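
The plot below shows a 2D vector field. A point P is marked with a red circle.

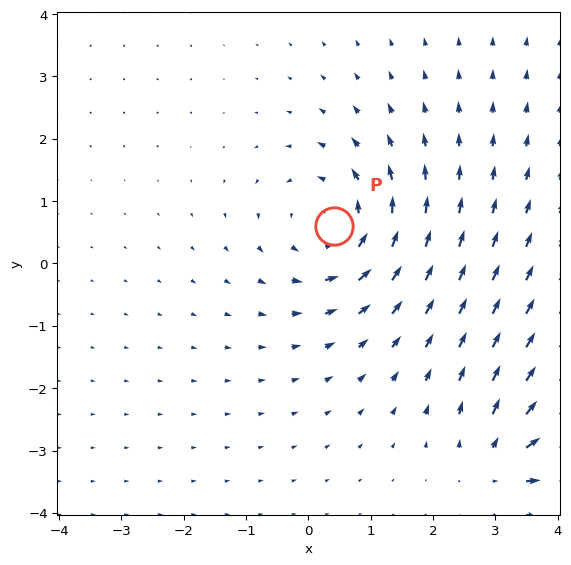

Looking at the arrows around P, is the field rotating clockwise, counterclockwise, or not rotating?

counterclockwise

Near P at (0.4, 0.6) the arrows circulate counterclockwise. The curl (z-component) there is about +5; positive curl means counterclockwise rotation.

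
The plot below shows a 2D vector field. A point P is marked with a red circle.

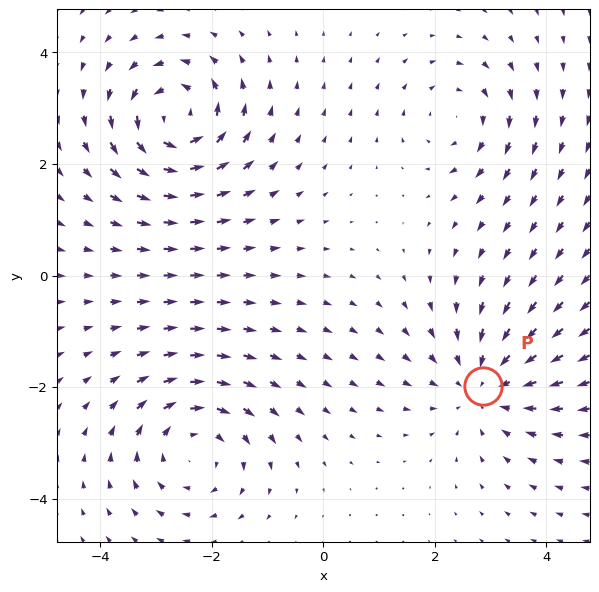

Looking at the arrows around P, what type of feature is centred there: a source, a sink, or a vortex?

sink

At P (2.9, -2.0) the arrows converge inward. Divergence about -3, curl ≈0 — negative divergence with near-zero curl is a sink.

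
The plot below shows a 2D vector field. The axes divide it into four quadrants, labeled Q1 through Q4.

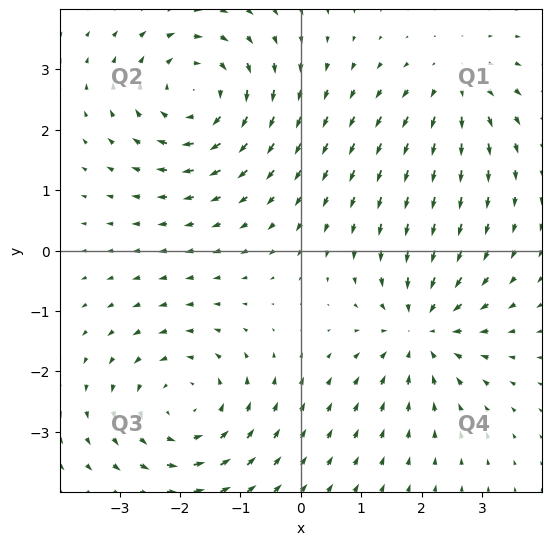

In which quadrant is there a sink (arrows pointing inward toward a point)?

Q4

The sink sits at approximately (2.0, -1.3), which lies in quadrant Q4. The divergence there is about -5, negative as expected for a sink.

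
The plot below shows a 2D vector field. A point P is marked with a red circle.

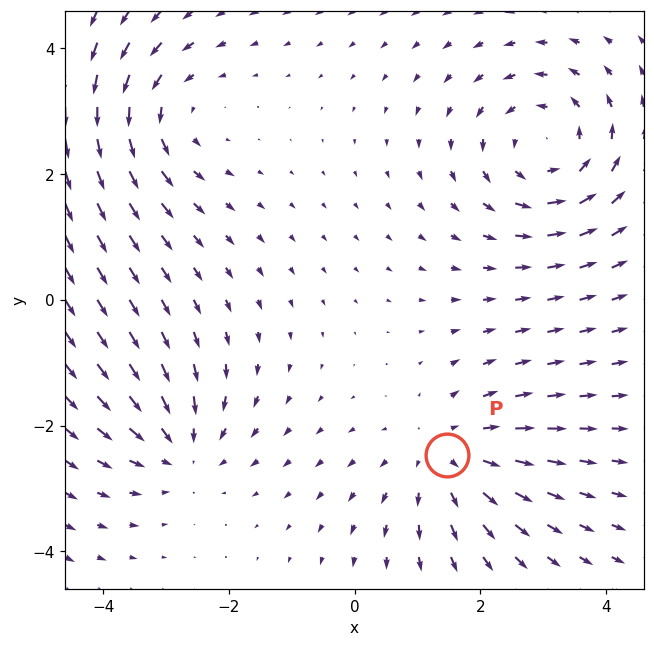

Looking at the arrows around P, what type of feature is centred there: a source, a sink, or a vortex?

At P (1.5, -2.5) the arrows spread outward. Divergence about +3, curl ≈0 — positive divergence with near-zero curl is a source.

source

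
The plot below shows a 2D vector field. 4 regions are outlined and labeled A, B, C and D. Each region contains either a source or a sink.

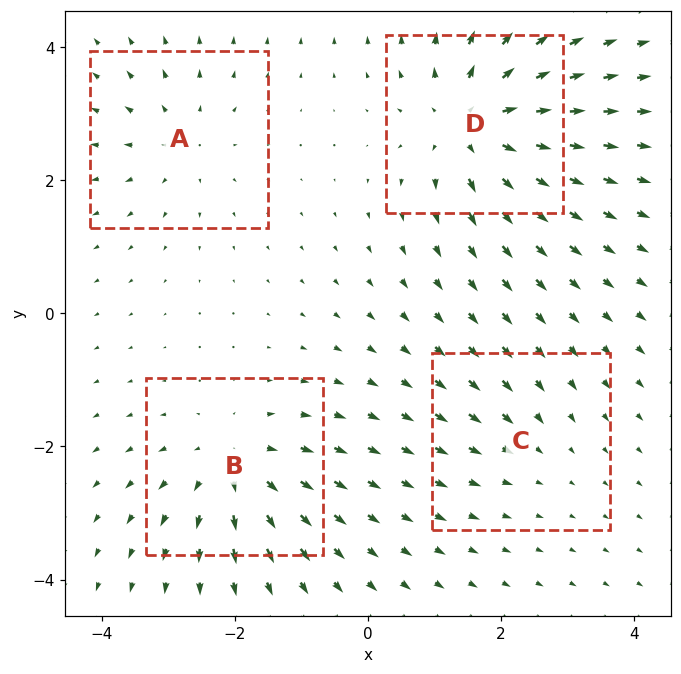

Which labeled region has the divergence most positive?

Divergence at each region's feature centre — A: about +4, B: about +5, C: about -2, D: about +7. Region D is most positive.

D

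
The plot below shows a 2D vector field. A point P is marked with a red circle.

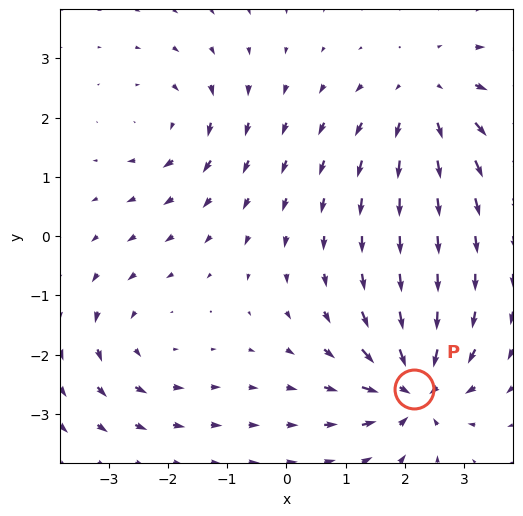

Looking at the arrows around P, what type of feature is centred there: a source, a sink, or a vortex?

At P (2.2, -2.6) the arrows converge inward. Divergence about -7, curl ≈0 — negative divergence with near-zero curl is a sink.

sink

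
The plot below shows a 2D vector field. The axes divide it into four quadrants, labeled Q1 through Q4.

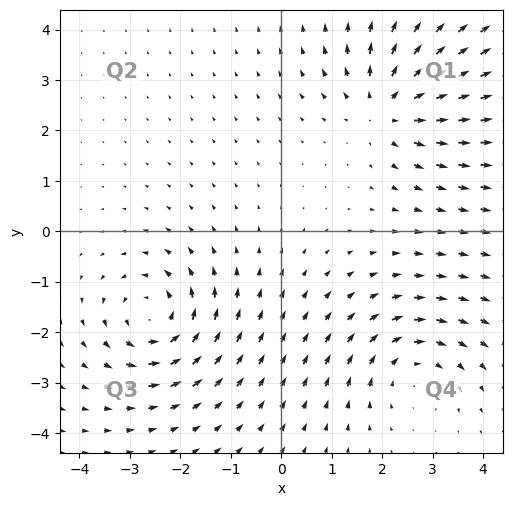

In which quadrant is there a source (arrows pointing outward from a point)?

Q1

The source sits at approximately (2.1, 2.4), which lies in quadrant Q1. The divergence there is about +5, positive as expected for a source.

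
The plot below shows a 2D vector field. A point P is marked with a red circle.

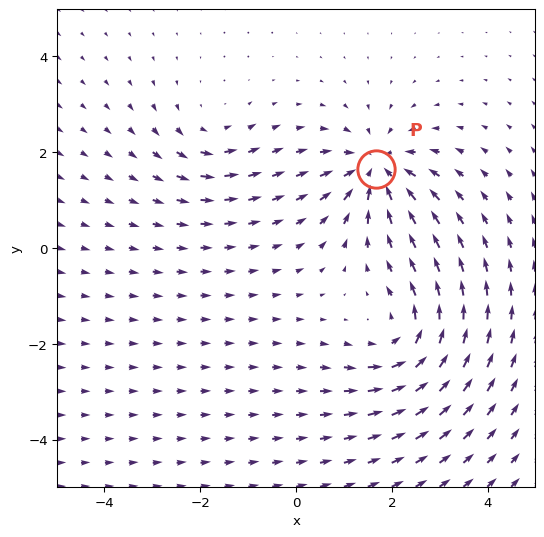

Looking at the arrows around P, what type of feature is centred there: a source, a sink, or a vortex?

At P (1.7, 1.6) the arrows converge inward. Divergence about -6, curl ≈0 — negative divergence with near-zero curl is a sink.

sink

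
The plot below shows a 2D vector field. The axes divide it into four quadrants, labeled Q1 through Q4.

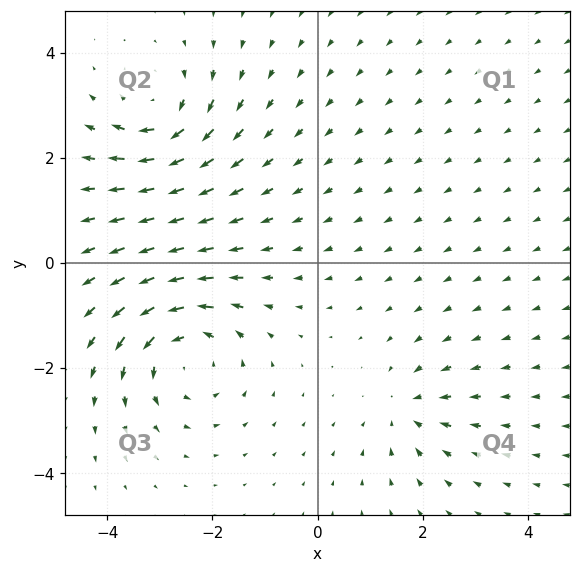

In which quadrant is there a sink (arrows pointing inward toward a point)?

The sink sits at approximately (1.7, -2.8), which lies in quadrant Q4. The divergence there is about -3, negative as expected for a sink.

Q4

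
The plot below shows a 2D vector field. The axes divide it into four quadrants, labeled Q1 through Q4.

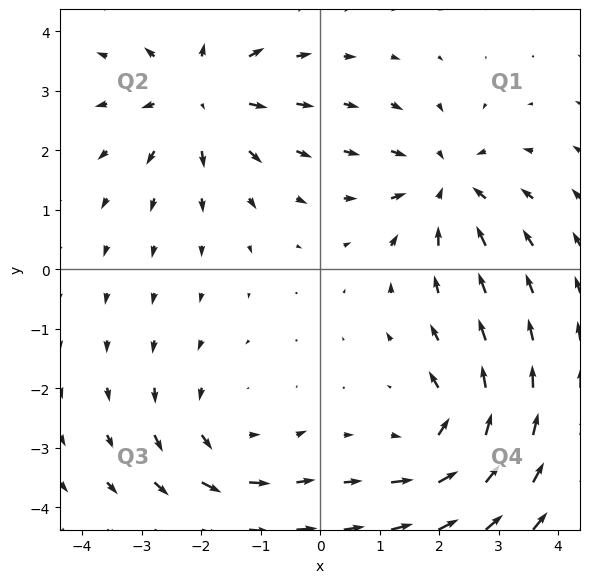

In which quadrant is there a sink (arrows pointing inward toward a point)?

Q1

The sink sits at approximately (2.1, 1.4), which lies in quadrant Q1. The divergence there is about -4, negative as expected for a sink.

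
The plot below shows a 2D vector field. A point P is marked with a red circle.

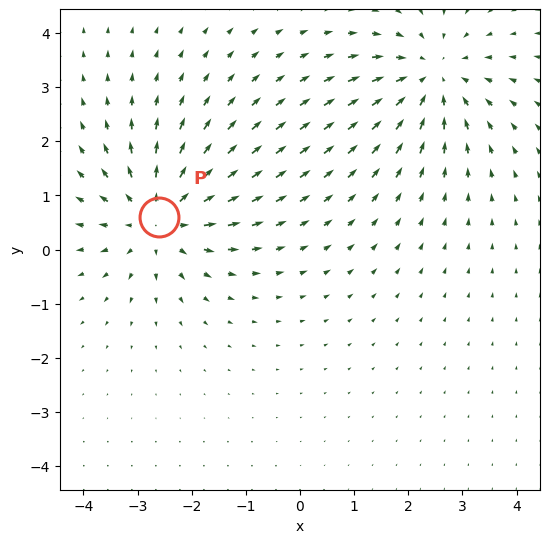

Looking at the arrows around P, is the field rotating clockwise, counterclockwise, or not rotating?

not rotating

Near P at (-2.6, 0.6) the arrows show no circulation. The curl there is ≈0.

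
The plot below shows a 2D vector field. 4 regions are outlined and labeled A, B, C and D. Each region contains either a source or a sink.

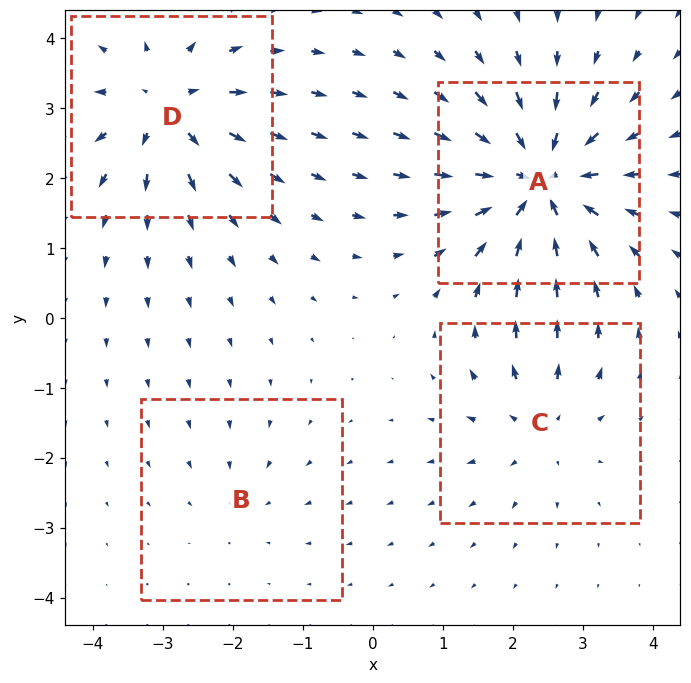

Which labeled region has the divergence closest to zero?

Divergence at each region's feature centre — A: about -8, B: about -2, C: about +4, D: about +6. Region B is closest to zero.

B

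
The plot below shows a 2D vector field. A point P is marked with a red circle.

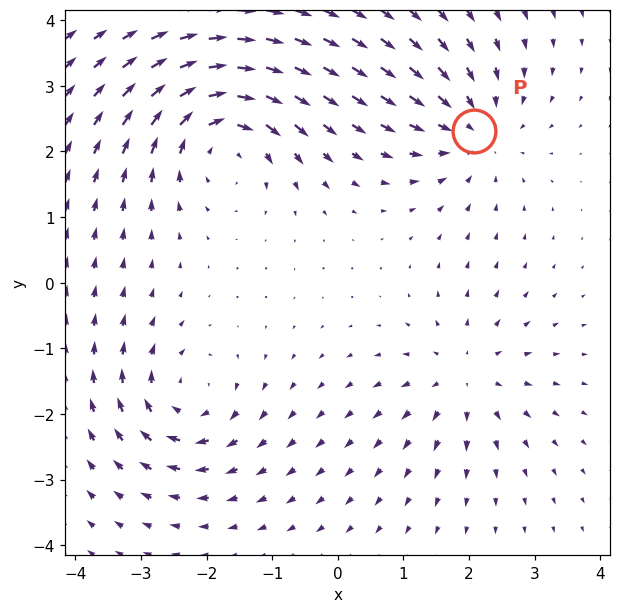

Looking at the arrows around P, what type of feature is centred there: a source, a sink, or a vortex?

sink

At P (2.1, 2.3) the arrows converge inward. Divergence about -4, curl ≈0 — negative divergence with near-zero curl is a sink.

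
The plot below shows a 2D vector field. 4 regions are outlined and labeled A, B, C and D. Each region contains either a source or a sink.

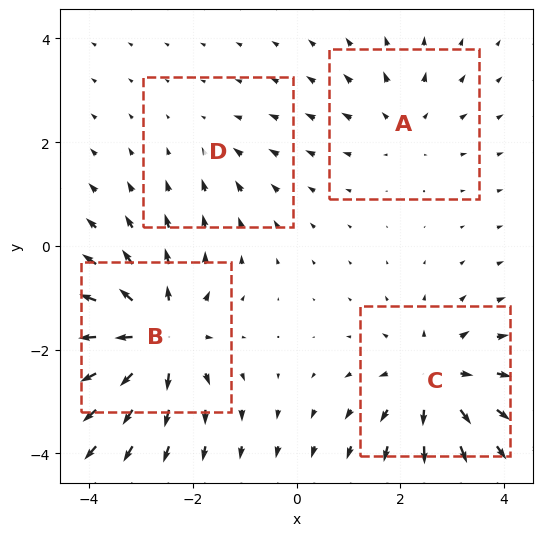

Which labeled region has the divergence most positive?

Divergence at each region's feature centre — A: about +3, B: about +7, C: about +5, D: about -2. Region B is most positive.

B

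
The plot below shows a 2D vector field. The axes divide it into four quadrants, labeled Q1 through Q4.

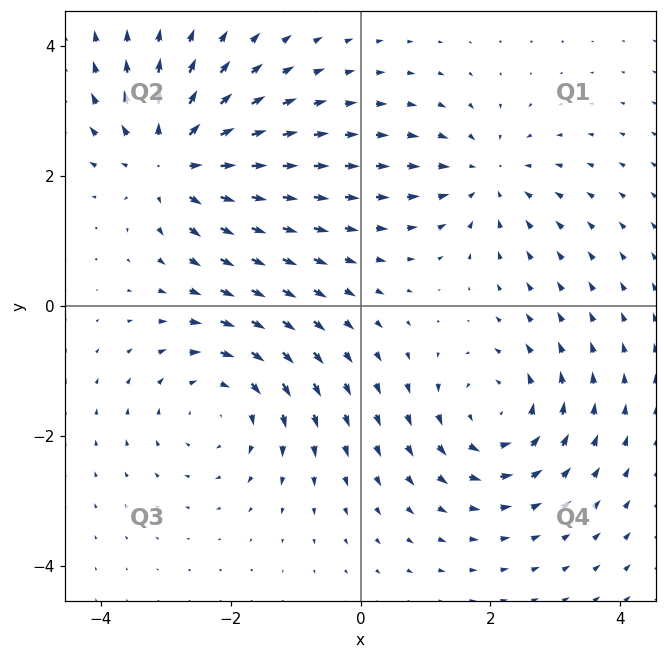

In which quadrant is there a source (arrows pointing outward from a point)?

The source sits at approximately (-2.9, 2.2), which lies in quadrant Q2. The divergence there is about +5, positive as expected for a source.

Q2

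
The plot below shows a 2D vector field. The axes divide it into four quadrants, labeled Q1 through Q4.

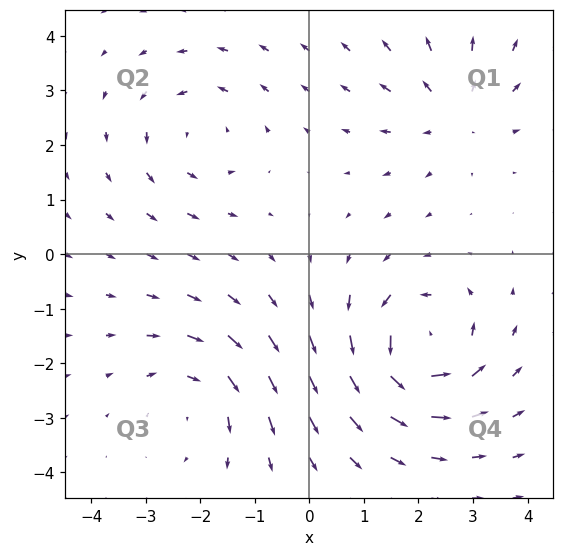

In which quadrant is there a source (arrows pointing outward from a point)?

Q1

The source sits at approximately (2.7, 2.6), which lies in quadrant Q1. The divergence there is about +3, positive as expected for a source.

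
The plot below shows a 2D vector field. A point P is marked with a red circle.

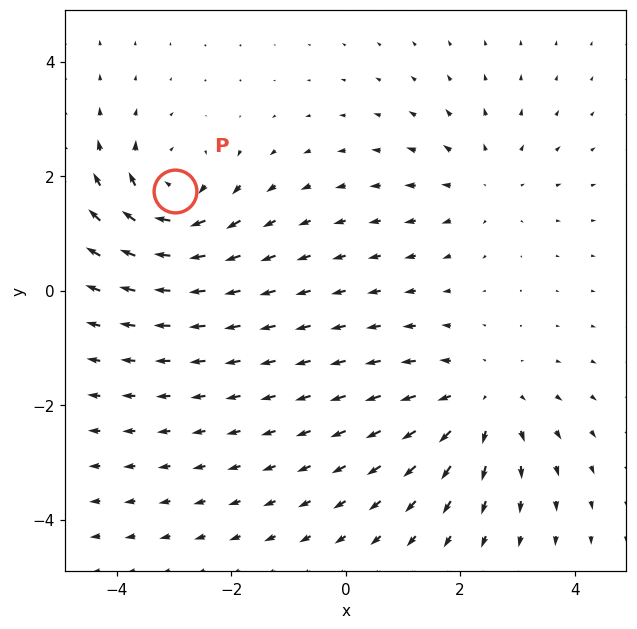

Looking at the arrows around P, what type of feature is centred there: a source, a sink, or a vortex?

vortex

At P (-3.0, 1.7) the arrows circulate clockwise. Divergence ≈0, curl about -5 — near-zero divergence with nonzero curl is a vortex.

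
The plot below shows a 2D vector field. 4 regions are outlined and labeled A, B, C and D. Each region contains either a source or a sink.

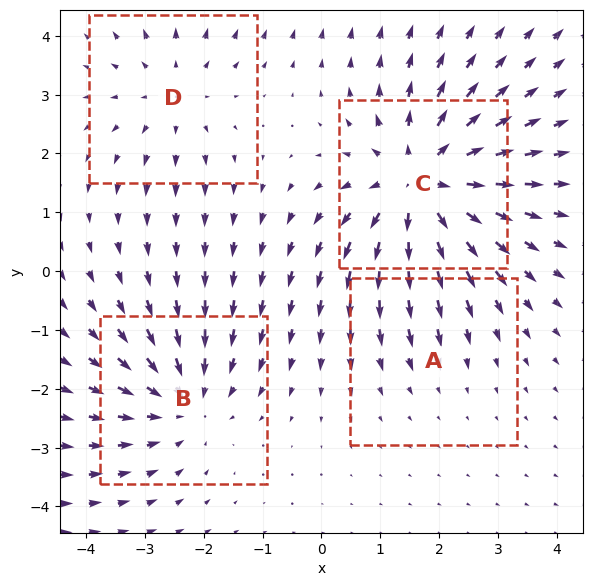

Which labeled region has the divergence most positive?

Divergence at each region's feature centre — A: about -1, B: about -4, C: about +6, D: about +3. Region C is most positive.

C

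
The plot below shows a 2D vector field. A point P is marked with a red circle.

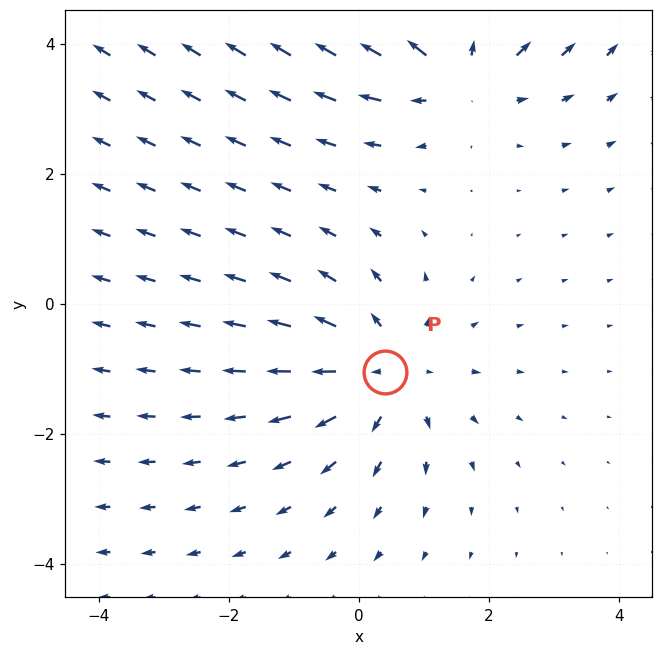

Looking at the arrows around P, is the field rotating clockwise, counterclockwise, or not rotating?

not rotating

Near P at (0.4, -1.0) the arrows show no circulation. The curl there is ≈0.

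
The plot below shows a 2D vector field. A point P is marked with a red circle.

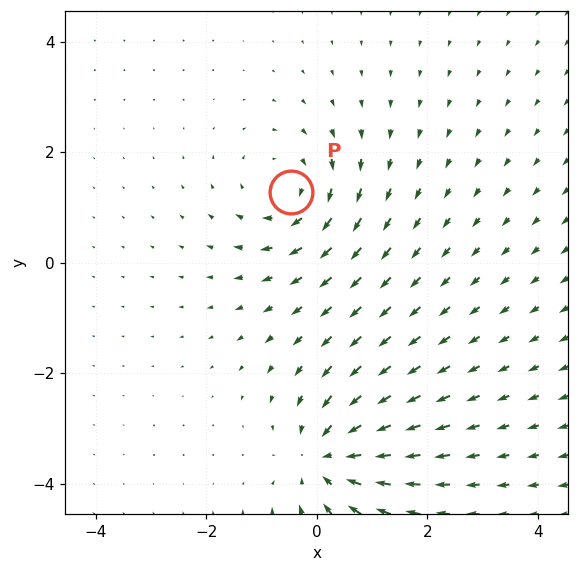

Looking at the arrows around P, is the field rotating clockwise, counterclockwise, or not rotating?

Near P at (-0.5, 1.3) the arrows circulate clockwise. The curl (z-component) there is about -4; negative curl means clockwise rotation.

clockwise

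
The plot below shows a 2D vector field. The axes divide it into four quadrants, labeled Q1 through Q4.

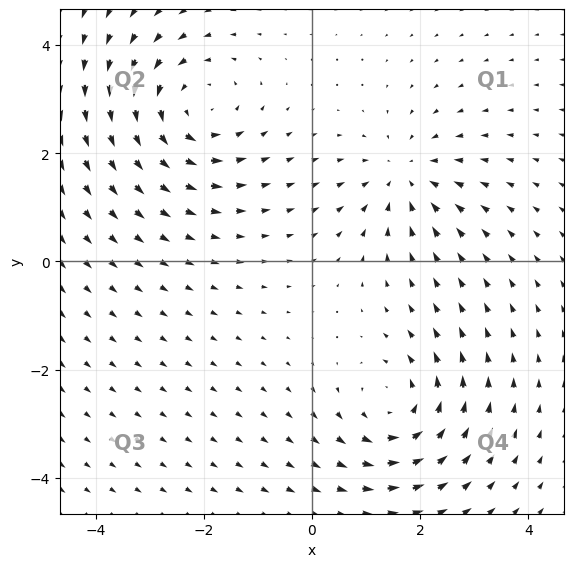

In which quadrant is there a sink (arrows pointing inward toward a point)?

Q1

The sink sits at approximately (1.7, 1.6), which lies in quadrant Q1. The divergence there is about -3, negative as expected for a sink.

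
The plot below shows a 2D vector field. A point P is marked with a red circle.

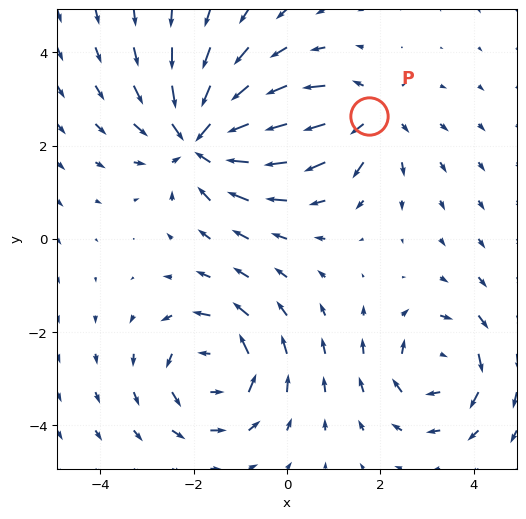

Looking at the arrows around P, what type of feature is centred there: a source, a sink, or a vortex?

At P (1.8, 2.6) the arrows spread outward. Divergence about +3, curl ≈0 — positive divergence with near-zero curl is a source.

source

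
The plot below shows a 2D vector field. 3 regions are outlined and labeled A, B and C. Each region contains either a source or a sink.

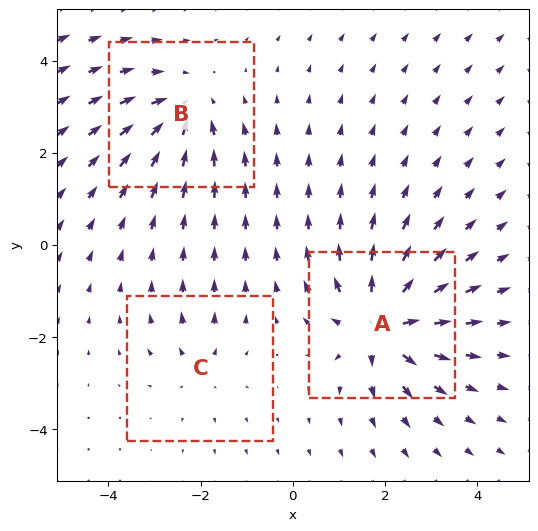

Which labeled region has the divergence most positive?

A

Divergence at each region's feature centre — A: about +6, B: about -4, C: about +2. Region A is most positive.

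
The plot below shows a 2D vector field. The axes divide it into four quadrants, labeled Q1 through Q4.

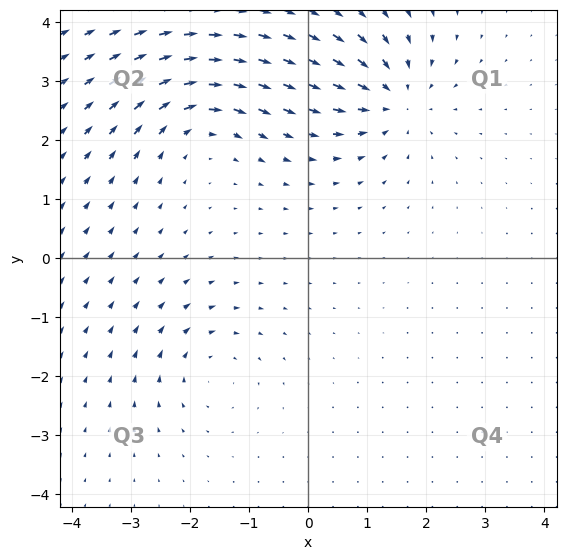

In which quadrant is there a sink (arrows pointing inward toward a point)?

The sink sits at approximately (1.4, 2.7), which lies in quadrant Q1. The divergence there is about -5, negative as expected for a sink.

Q1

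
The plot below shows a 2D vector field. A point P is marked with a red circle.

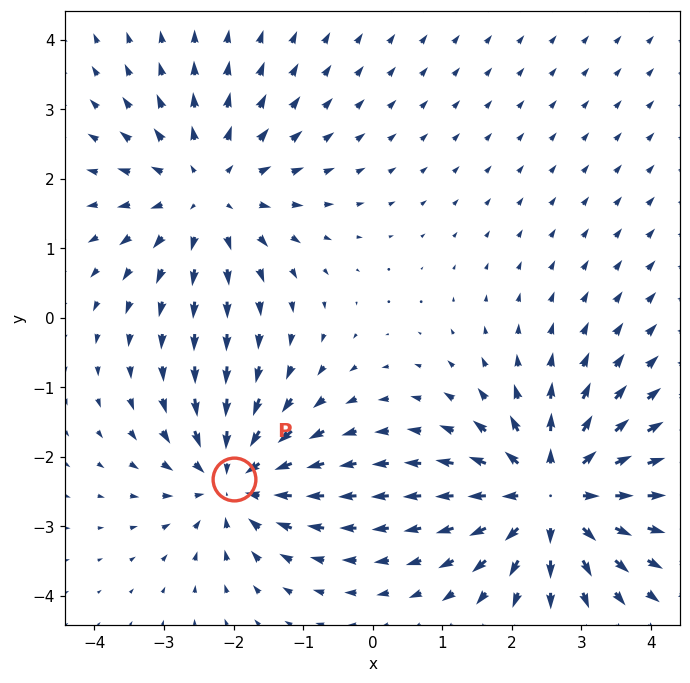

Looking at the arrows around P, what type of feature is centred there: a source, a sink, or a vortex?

At P (-2.0, -2.3) the arrows converge inward. Divergence about -4, curl ≈0 — negative divergence with near-zero curl is a sink.

sink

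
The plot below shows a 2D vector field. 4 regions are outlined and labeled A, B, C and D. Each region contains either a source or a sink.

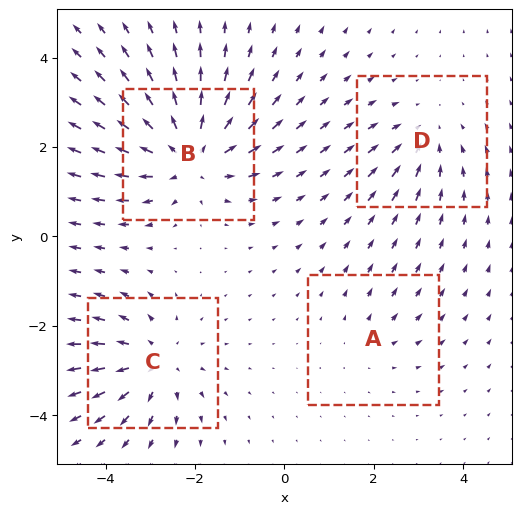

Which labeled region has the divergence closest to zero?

Divergence at each region's feature centre — A: about +2, B: about +7, C: about +5, D: about -3. Region A is closest to zero.

A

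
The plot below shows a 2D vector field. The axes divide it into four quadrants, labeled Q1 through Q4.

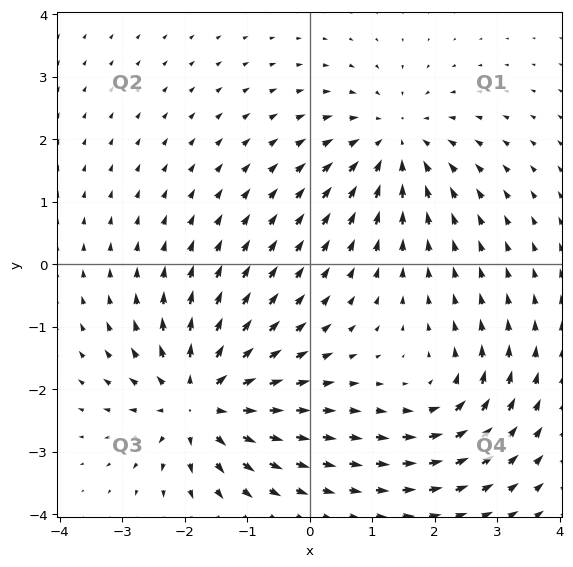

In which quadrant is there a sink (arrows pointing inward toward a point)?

The sink sits at approximately (1.4, 1.9), which lies in quadrant Q1. The divergence there is about -4, negative as expected for a sink.

Q1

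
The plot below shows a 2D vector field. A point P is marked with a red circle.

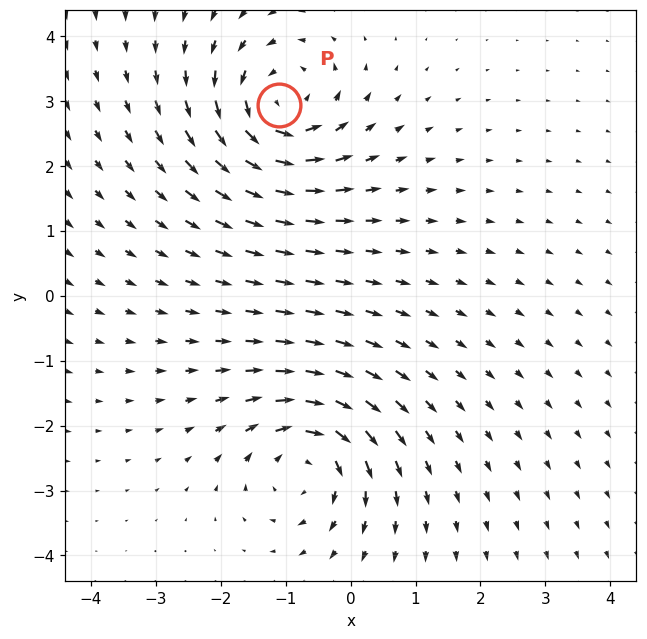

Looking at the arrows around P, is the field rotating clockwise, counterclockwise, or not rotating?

counterclockwise

Near P at (-1.1, 2.9) the arrows circulate counterclockwise. The curl (z-component) there is about +6; positive curl means counterclockwise rotation.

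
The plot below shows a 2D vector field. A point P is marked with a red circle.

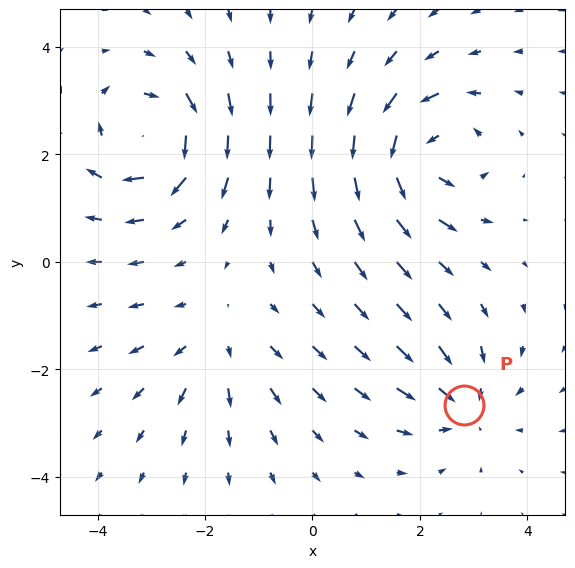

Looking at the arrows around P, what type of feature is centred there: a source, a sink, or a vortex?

sink

At P (2.8, -2.7) the arrows converge inward. Divergence about -4, curl ≈0 — negative divergence with near-zero curl is a sink.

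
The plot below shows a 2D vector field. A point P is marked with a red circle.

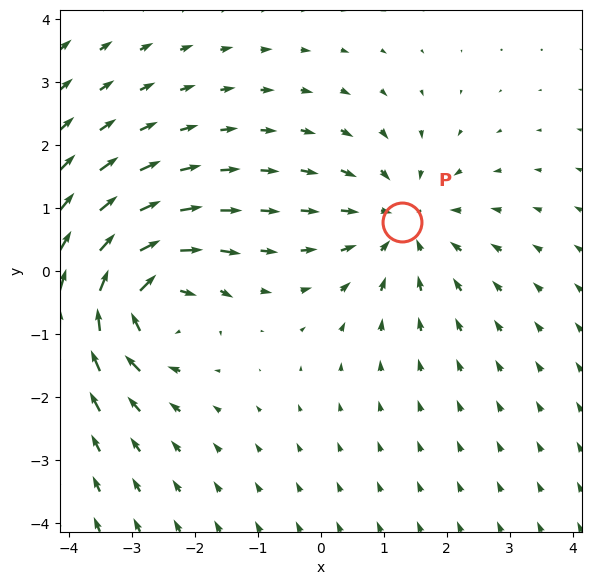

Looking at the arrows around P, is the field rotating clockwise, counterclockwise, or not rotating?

not rotating

Near P at (1.3, 0.8) the arrows show no circulation. The curl there is ≈0.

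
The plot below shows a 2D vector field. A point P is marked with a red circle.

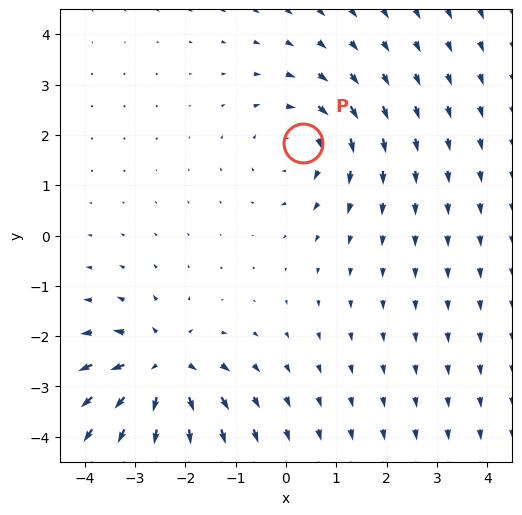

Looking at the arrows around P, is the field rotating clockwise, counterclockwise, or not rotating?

clockwise

Near P at (0.3, 1.8) the arrows circulate clockwise. The curl (z-component) there is about -3; negative curl means clockwise rotation.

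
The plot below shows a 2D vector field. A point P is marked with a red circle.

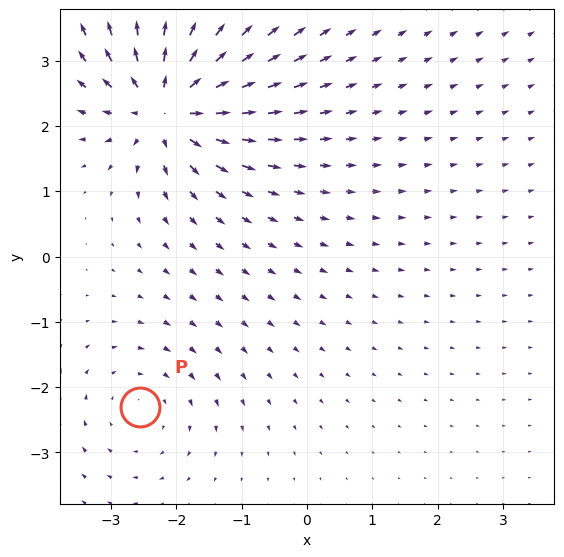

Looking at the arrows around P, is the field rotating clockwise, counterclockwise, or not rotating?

Near P at (-2.6, -2.3) the arrows circulate clockwise. The curl (z-component) there is about -2; negative curl means clockwise rotation.

clockwise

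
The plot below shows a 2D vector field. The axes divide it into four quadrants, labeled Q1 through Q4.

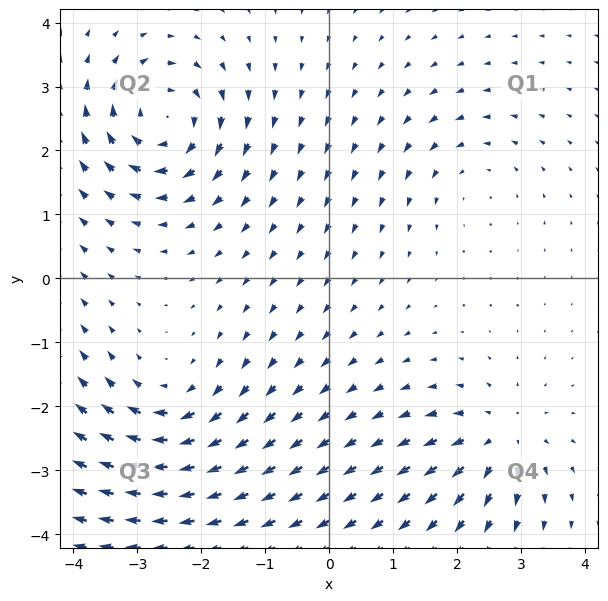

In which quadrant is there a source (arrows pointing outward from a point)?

The source sits at approximately (2.7, -2.5), which lies in quadrant Q4. The divergence there is about +4, positive as expected for a source.

Q4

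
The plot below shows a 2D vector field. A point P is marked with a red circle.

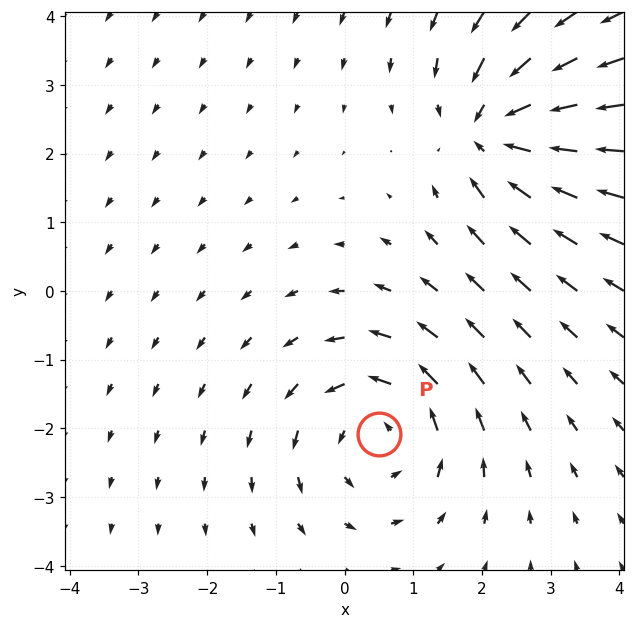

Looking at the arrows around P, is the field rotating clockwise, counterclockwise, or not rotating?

Near P at (0.5, -2.1) the arrows circulate counterclockwise. The curl (z-component) there is about +3; positive curl means counterclockwise rotation.

counterclockwise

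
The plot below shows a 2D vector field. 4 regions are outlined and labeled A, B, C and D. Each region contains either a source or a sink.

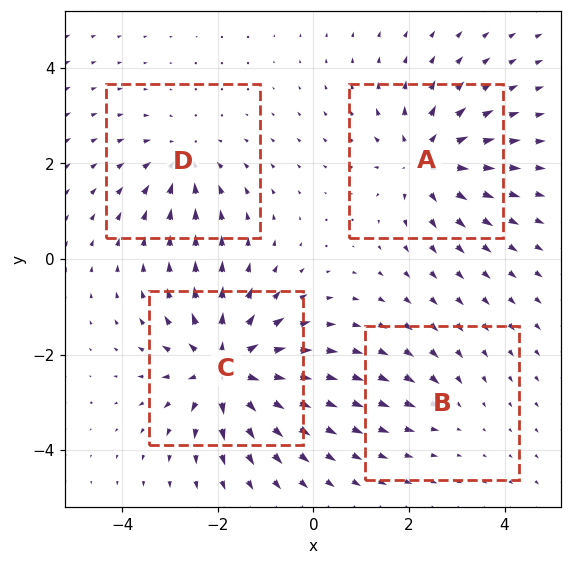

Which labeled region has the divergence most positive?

Divergence at each region's feature centre — A: about +5, B: about -2, C: about +7, D: about -4. Region C is most positive.

C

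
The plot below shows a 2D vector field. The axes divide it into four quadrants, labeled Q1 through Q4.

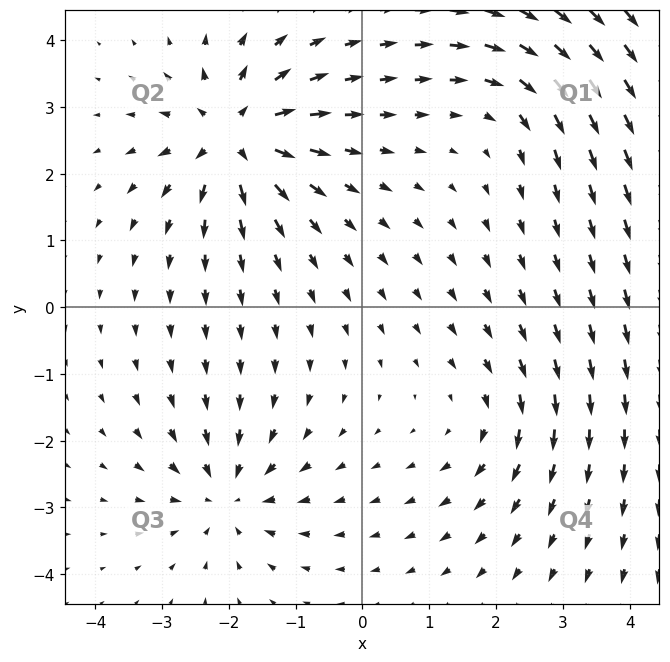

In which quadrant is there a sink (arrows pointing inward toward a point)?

The sink sits at approximately (-2.0, -2.8), which lies in quadrant Q3. The divergence there is about -4, negative as expected for a sink.

Q3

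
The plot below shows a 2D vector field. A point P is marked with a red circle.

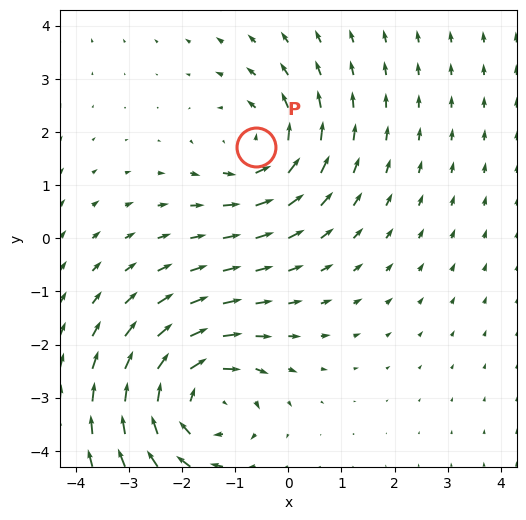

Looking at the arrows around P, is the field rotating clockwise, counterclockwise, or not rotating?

Near P at (-0.6, 1.7) the arrows circulate counterclockwise. The curl (z-component) there is about +2; positive curl means counterclockwise rotation.

counterclockwise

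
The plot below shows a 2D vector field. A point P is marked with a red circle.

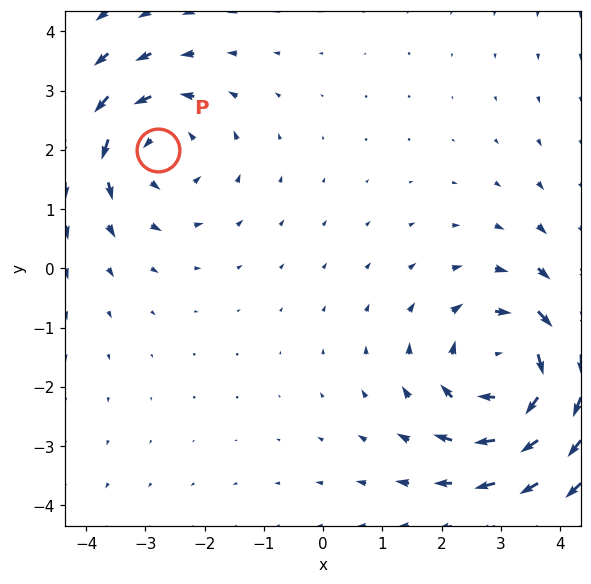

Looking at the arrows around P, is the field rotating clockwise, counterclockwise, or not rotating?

Near P at (-2.8, 2.0) the arrows circulate counterclockwise. The curl (z-component) there is about +3; positive curl means counterclockwise rotation.

counterclockwise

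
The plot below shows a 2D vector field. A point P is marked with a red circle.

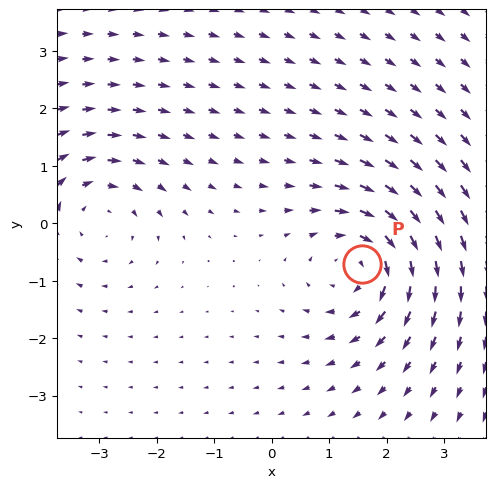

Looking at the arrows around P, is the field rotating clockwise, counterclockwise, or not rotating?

clockwise

Near P at (1.6, -0.7) the arrows circulate clockwise. The curl (z-component) there is about -3; negative curl means clockwise rotation.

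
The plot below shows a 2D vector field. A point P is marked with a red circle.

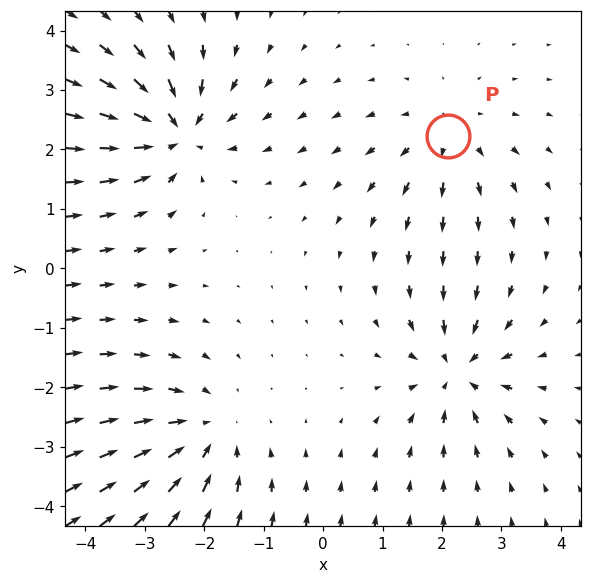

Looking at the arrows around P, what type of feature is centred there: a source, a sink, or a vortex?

source

At P (2.1, 2.2) the arrows spread outward. Divergence about +3, curl ≈0 — positive divergence with near-zero curl is a source.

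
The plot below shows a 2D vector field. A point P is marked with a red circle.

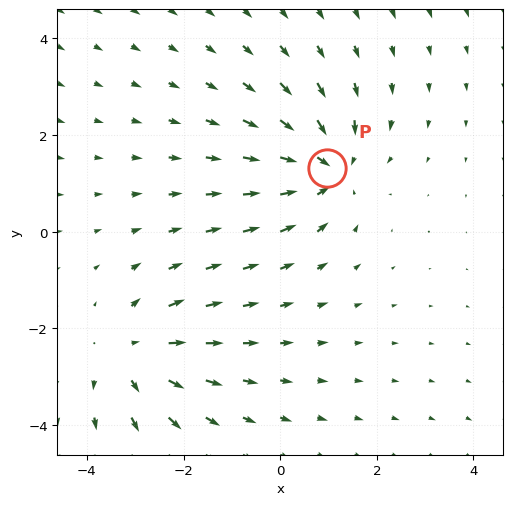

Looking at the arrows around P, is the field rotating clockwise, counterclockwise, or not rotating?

not rotating

Near P at (1.0, 1.3) the arrows show no circulation. The curl there is ≈0.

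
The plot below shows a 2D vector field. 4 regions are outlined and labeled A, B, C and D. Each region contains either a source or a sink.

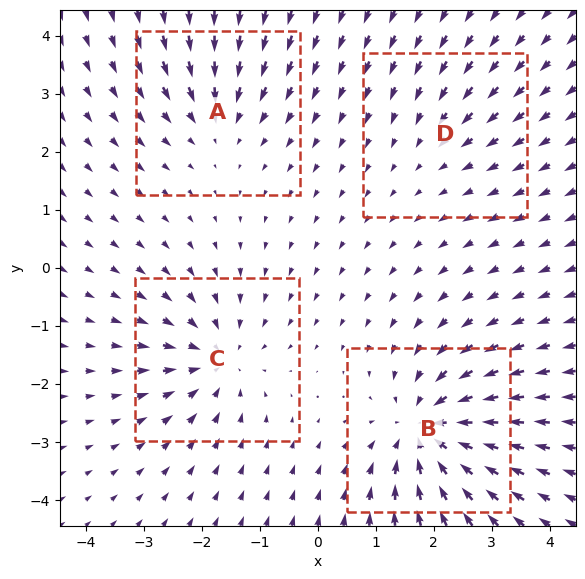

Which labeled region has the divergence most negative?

B

Divergence at each region's feature centre — A: about -4, B: about -7, C: about -5, D: about -2. Region B is most negative.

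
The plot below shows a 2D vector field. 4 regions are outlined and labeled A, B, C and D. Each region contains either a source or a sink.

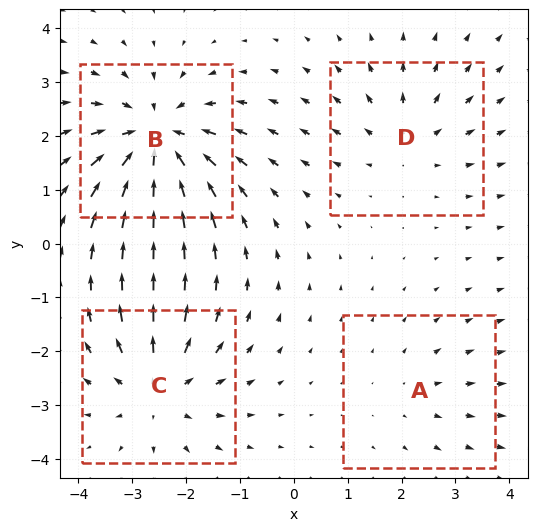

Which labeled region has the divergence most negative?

B

Divergence at each region's feature centre — A: about +2, B: about -6, C: about +5, D: about +3. Region B is most negative.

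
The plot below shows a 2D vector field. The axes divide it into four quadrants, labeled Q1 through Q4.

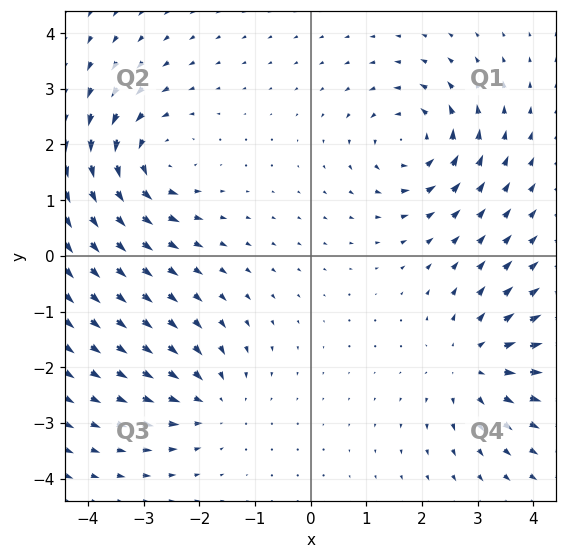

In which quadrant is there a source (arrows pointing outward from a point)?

Q4

The source sits at approximately (2.9, -1.9), which lies in quadrant Q4. The divergence there is about +4, positive as expected for a source.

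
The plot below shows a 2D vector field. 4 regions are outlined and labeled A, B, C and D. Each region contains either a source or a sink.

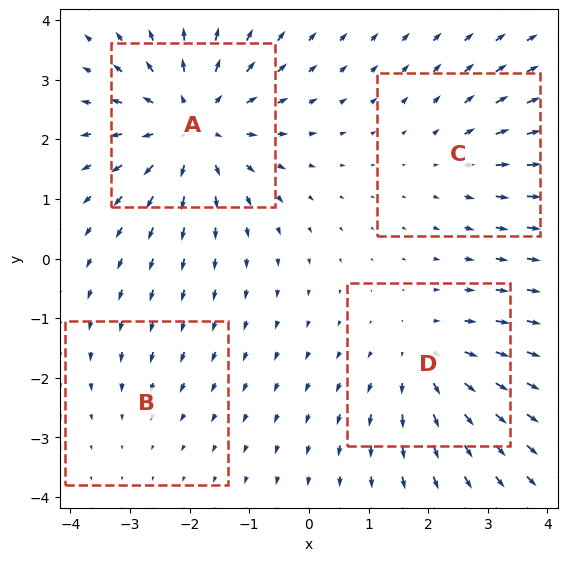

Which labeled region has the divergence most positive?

Divergence at each region's feature centre — A: about +6, B: about -2, C: about +3, D: about +4. Region A is most positive.

A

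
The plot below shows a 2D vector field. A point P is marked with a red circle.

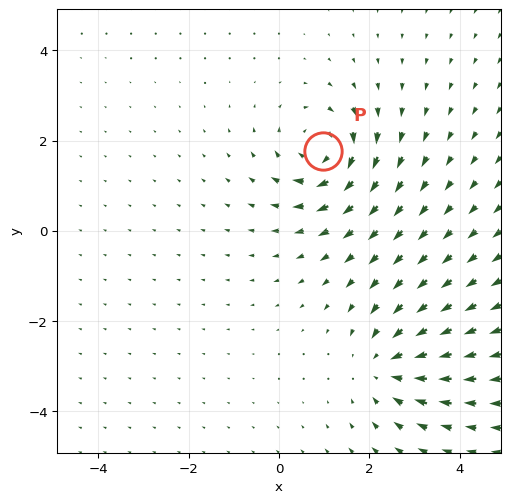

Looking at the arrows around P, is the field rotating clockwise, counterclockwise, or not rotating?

Near P at (1.0, 1.8) the arrows circulate clockwise. The curl (z-component) there is about -4; negative curl means clockwise rotation.

clockwise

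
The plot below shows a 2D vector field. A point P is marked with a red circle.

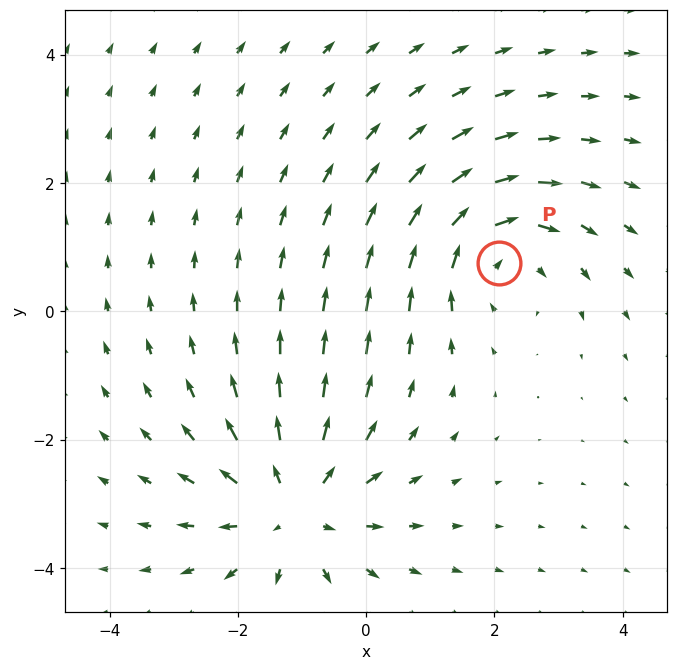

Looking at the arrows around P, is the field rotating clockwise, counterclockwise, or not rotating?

clockwise

Near P at (2.1, 0.8) the arrows circulate clockwise. The curl (z-component) there is about -4; negative curl means clockwise rotation.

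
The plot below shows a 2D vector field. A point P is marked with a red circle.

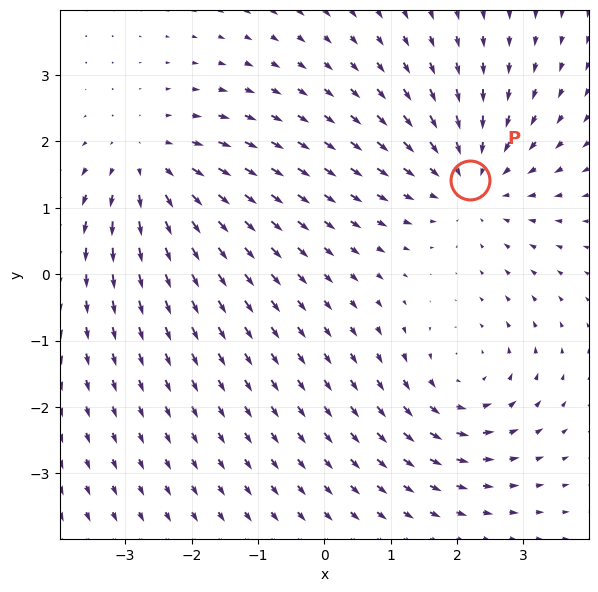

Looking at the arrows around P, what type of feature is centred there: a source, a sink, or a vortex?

sink

At P (2.2, 1.4) the arrows converge inward. Divergence about -3, curl ≈0 — negative divergence with near-zero curl is a sink.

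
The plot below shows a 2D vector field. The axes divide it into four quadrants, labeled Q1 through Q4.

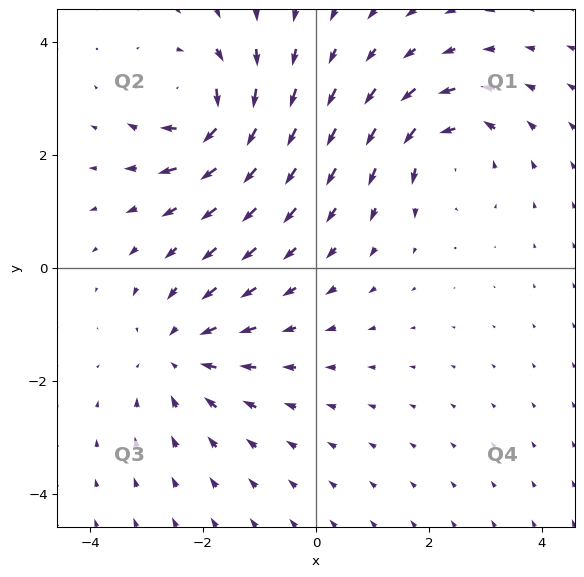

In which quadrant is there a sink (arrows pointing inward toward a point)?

The sink sits at approximately (-2.4, -1.5), which lies in quadrant Q3. The divergence there is about -4, negative as expected for a sink.

Q3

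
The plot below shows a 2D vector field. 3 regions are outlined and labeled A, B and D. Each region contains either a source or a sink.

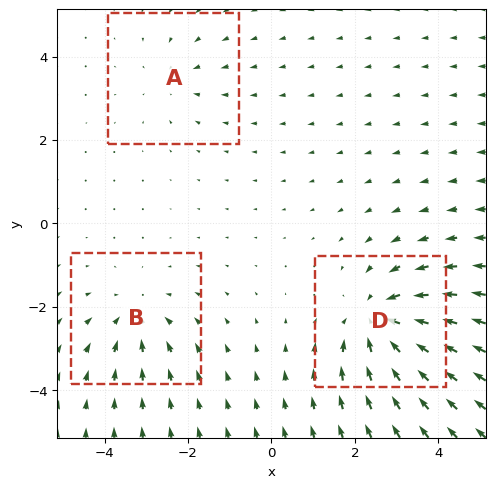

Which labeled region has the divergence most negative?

Divergence at each region's feature centre — A: about -2, B: about -3, D: about -5. Region D is most negative.

D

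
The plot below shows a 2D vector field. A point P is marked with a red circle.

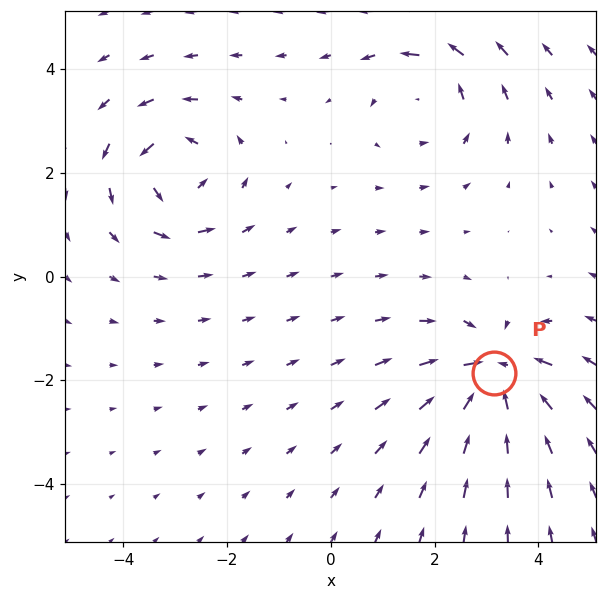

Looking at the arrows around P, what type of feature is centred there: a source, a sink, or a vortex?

At P (3.1, -1.9) the arrows converge inward. Divergence about -7, curl ≈0 — negative divergence with near-zero curl is a sink.

sink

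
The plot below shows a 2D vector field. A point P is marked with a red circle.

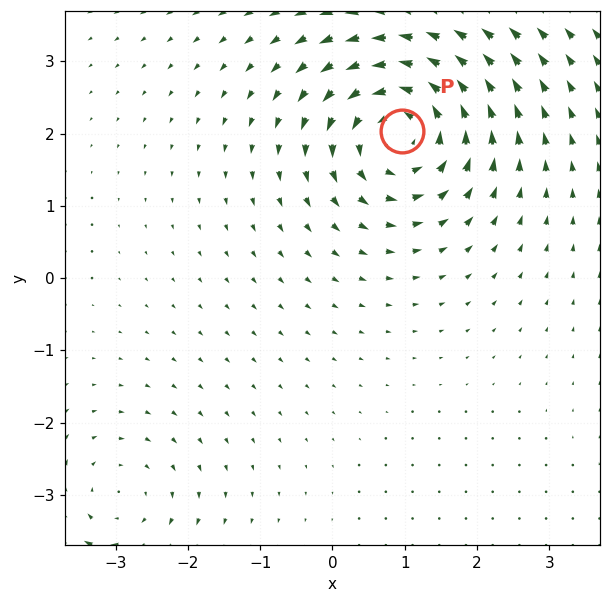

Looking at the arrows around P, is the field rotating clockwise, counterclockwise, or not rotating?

Near P at (1.0, 2.0) the arrows circulate counterclockwise. The curl (z-component) there is about +5; positive curl means counterclockwise rotation.

counterclockwise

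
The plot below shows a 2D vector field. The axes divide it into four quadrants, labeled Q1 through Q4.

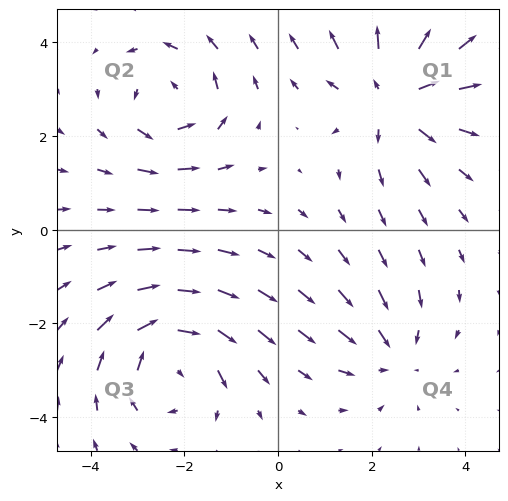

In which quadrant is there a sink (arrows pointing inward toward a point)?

The sink sits at approximately (2.4, -2.6), which lies in quadrant Q4. The divergence there is about -3, negative as expected for a sink.

Q4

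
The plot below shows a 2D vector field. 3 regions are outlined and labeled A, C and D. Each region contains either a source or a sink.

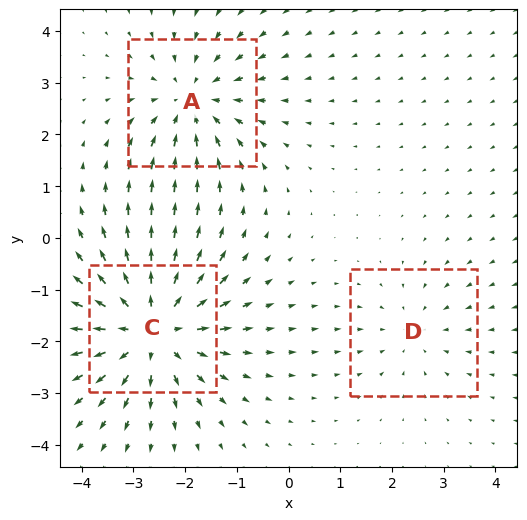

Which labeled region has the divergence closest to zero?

Divergence at each region's feature centre — A: about -3, C: about +4, D: about -2. Region D is closest to zero.

D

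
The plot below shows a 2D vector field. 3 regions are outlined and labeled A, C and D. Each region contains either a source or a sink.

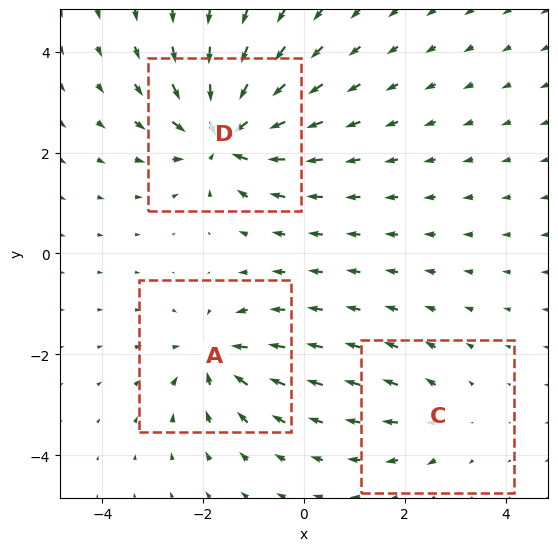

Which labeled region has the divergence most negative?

D

Divergence at each region's feature centre — A: about -4, C: about +2, D: about -6. Region D is most negative.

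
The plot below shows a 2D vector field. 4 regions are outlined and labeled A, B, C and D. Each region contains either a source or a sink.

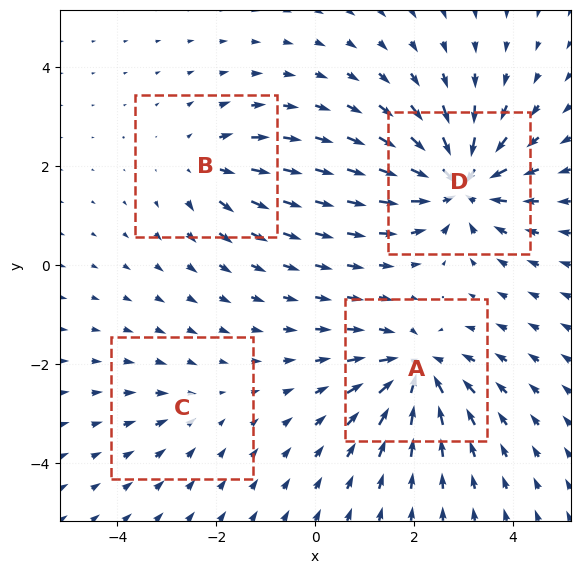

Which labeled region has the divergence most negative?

D

Divergence at each region's feature centre — A: about -6, B: about +4, C: about -2, D: about -8. Region D is most negative.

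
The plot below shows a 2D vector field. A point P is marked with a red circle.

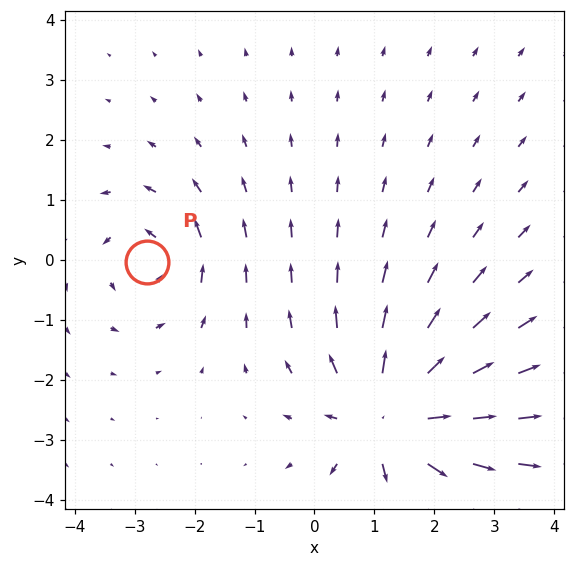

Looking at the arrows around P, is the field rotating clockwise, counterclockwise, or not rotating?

counterclockwise

Near P at (-2.8, -0.0) the arrows circulate counterclockwise. The curl (z-component) there is about +3; positive curl means counterclockwise rotation.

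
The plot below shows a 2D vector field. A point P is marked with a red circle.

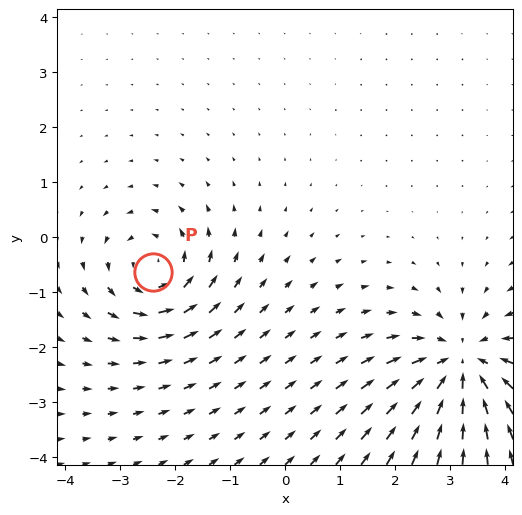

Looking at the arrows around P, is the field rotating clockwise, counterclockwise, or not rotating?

Near P at (-2.4, -0.6) the arrows circulate counterclockwise. The curl (z-component) there is about +4; positive curl means counterclockwise rotation.

counterclockwise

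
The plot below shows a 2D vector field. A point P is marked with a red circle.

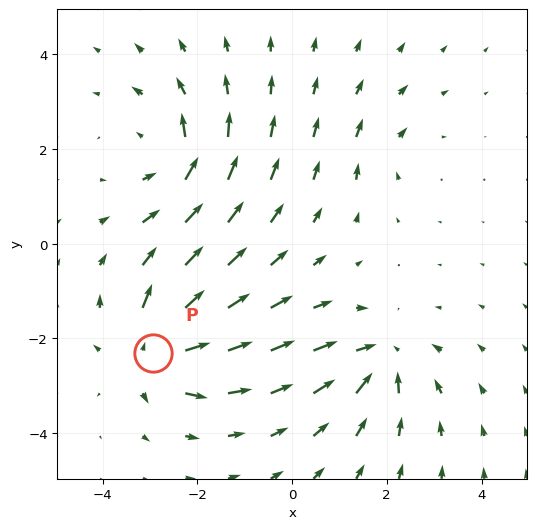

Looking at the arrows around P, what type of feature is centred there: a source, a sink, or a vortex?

At P (-2.9, -2.3) the arrows spread outward. Divergence about +7, curl ≈0 — positive divergence with near-zero curl is a source.

source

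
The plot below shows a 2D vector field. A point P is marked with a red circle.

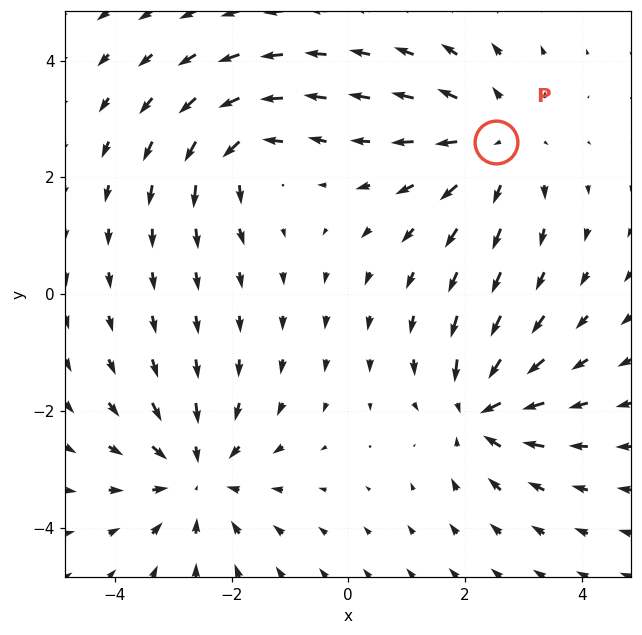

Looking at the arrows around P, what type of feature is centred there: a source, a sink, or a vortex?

At P (2.5, 2.6) the arrows spread outward. Divergence about +3, curl ≈0 — positive divergence with near-zero curl is a source.

source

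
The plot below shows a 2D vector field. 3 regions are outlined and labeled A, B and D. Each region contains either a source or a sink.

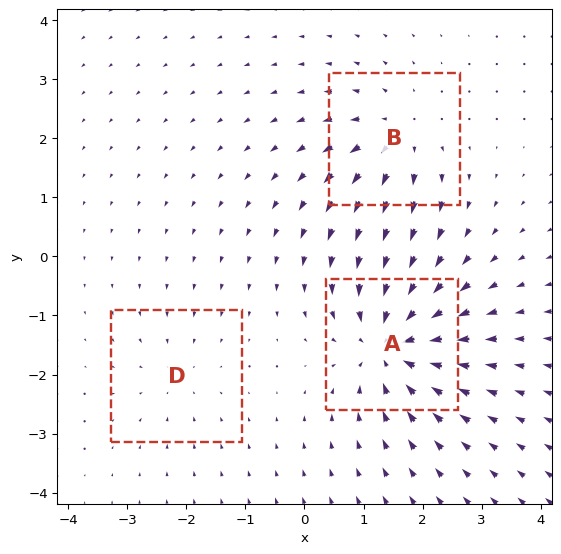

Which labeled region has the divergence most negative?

A

Divergence at each region's feature centre — A: about -6, B: about +4, D: about -2. Region A is most negative.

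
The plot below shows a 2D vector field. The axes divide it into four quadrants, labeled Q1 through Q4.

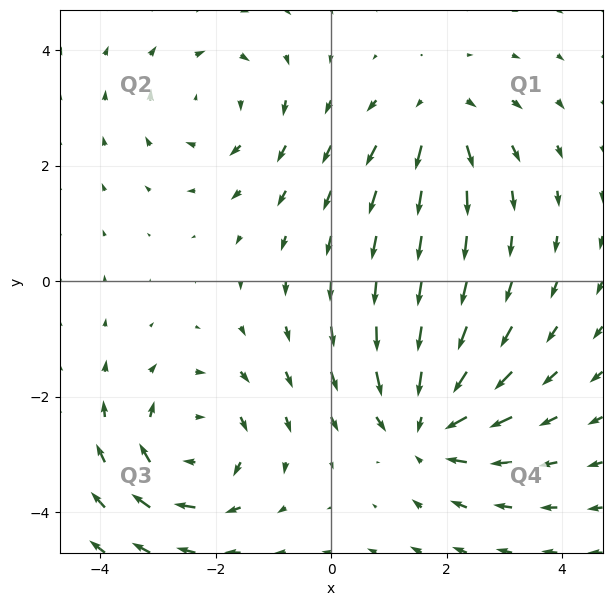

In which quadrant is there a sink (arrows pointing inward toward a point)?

The sink sits at approximately (1.7, -2.5), which lies in quadrant Q4. The divergence there is about -5, negative as expected for a sink.

Q4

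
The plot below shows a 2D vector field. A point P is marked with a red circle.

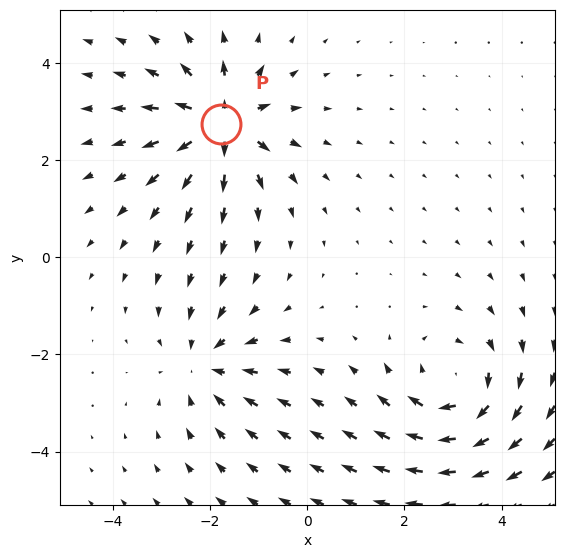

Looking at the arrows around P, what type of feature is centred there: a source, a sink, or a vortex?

source

At P (-1.8, 2.7) the arrows spread outward. Divergence about +7, curl ≈0 — positive divergence with near-zero curl is a source.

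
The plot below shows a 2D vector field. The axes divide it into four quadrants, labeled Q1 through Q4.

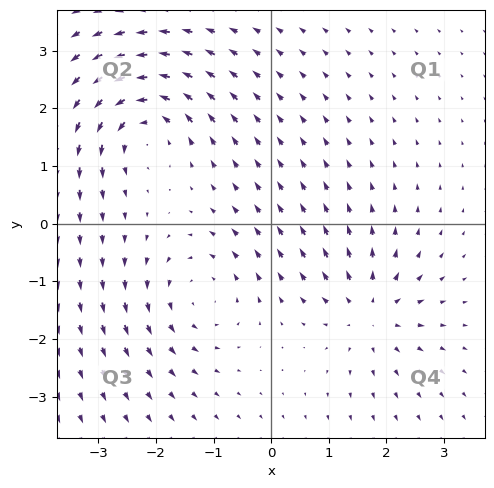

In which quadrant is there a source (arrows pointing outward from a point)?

Q4

The source sits at approximately (1.7, -1.5), which lies in quadrant Q4. The divergence there is about +4, positive as expected for a source.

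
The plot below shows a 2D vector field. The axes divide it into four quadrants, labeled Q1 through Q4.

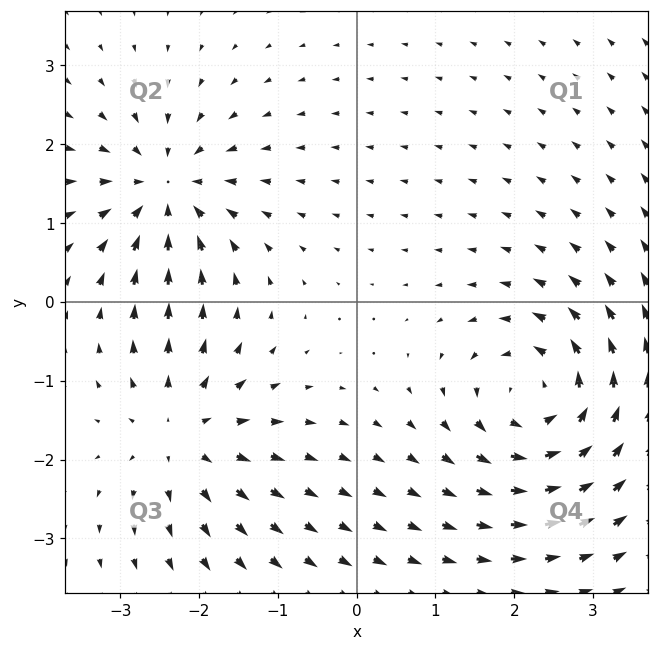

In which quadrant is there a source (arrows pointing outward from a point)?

The source sits at approximately (-2.2, -1.7), which lies in quadrant Q3. The divergence there is about +5, positive as expected for a source.

Q3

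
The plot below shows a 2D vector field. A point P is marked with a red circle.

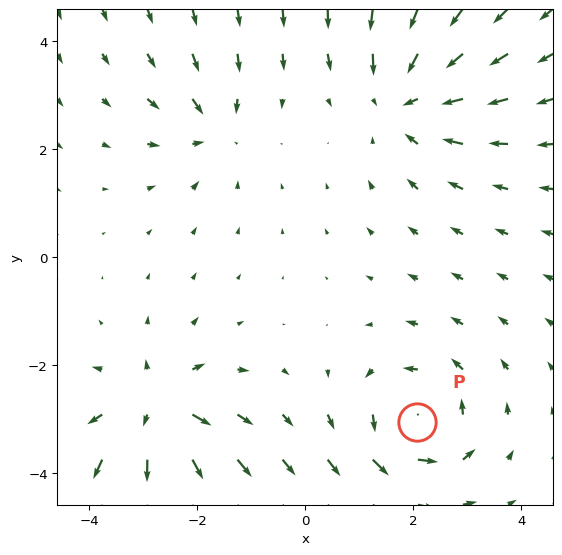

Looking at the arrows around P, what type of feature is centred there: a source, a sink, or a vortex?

At P (2.1, -3.1) the arrows circulate counterclockwise. Divergence ≈0, curl about +5 — near-zero divergence with nonzero curl is a vortex.

vortex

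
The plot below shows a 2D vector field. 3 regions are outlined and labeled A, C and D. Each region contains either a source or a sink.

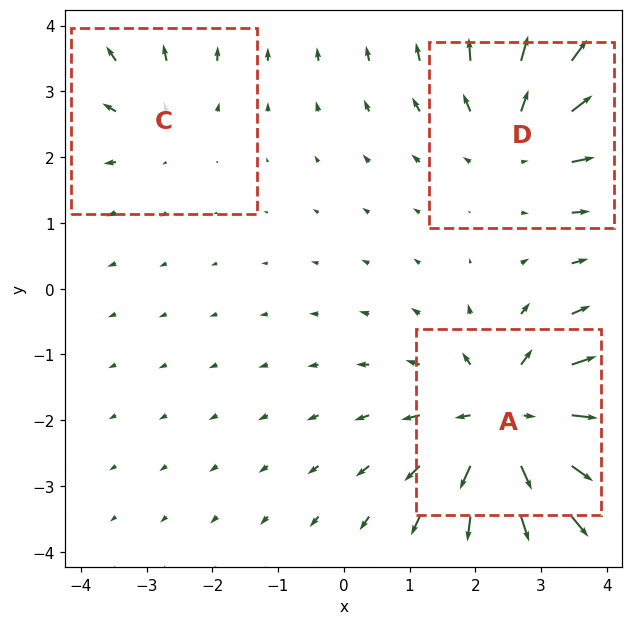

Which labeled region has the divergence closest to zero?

C

Divergence at each region's feature centre — A: about +5, C: about +2, D: about +3. Region C is closest to zero.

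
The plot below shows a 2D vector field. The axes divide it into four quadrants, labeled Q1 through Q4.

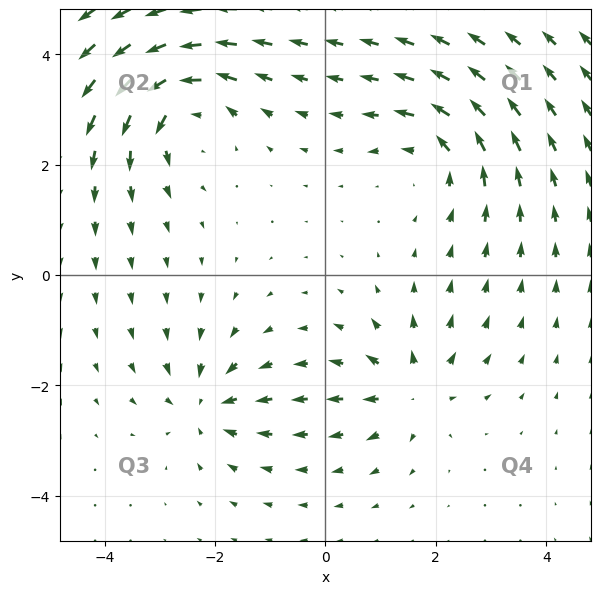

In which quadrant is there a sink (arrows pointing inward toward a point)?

Q3

The sink sits at approximately (-2.2, -2.4), which lies in quadrant Q3. The divergence there is about -4, negative as expected for a sink.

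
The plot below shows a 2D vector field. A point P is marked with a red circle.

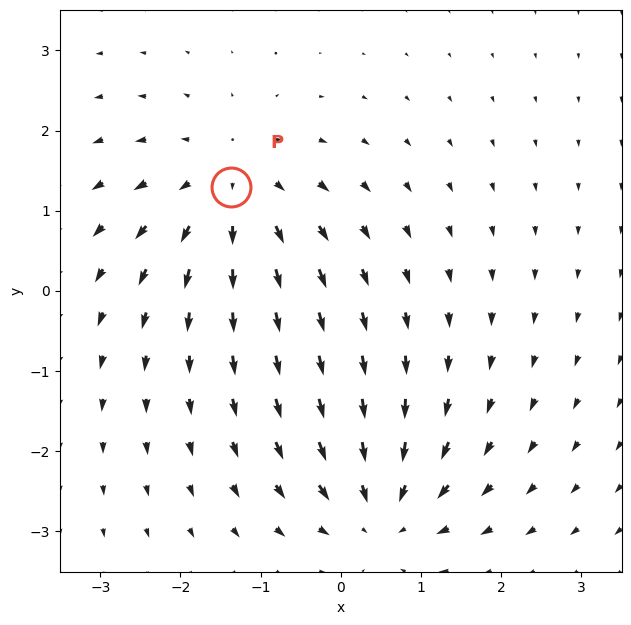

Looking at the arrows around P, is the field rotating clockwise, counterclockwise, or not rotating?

not rotating

Near P at (-1.4, 1.3) the arrows show no circulation. The curl there is ≈0.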